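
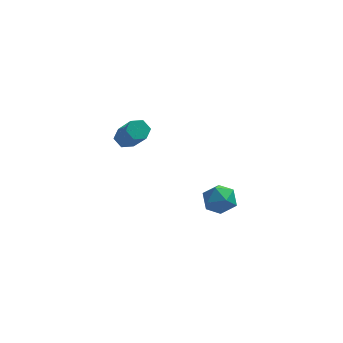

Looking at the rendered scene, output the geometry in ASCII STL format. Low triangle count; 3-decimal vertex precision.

solid 
facet normal -0.768 -0.152 0.622
outer loop
vertex -0.221 1.239 -3.51
vertex 0.003 0.365 -3.447
vertex 0.353 0.965 -2.868
endloop
endfacet
facet normal -0.518 0.514 0.683
outer loop
vertex -0.221 1.239 -3.51
vertex 0.353 0.965 -2.868
vertex 0.514 1.73 -3.322
endloop
endfacet
facet normal -0.562 0.826 0.042
outer loop
vertex -0.221 1.239 -3.51
vertex 0.514 1.73 -3.322
vertex 0.263 1.603 -4.181
endloop
endfacet
facet normal -0.839 0.352 -0.414
outer loop
vertex -0.221 1.239 -3.51
vertex 0.263 1.603 -4.181
vertex -0.053 0.76 -4.258
endloop
endfacet
facet normal -0.966 -0.252 -0.056
outer loop
vertex -0.221 1.239 -3.51
vertex -0.053 0.76 -4.258
vertex 0.003 0.365 -3.447
endloop
endfacet
facet normal 0.171 0.476 0.863
outer loop
vertex 0.514 1.73 -3.322
vertex 0.353 0.965 -2.868
vertex 1.193 1.16 -3.142
endloop
endfacet
facet normal -0.232 -0.602 0.764
outer loop
vertex 0.353 0.965 -2.868
vertex 0.003 0.365 -3.447
vertex 0.877 0.317 -3.219
endloop
endfacet
facet normal -0.553 -0.764 -0.334
outer loop
vertex 0.003 0.365 -3.447
vertex -0.053 0.76 -4.258
vertex 0.626 0.19 -4.078
endloop
endfacet
facet normal -0.347 0.214 -0.913
outer loop
vertex -0.053 0.76 -4.258
vertex 0.263 1.603 -4.181
vertex 0.787 0.955 -4.532
endloop
endfacet
facet normal 0.099 0.980 -0.174
outer loop
vertex 0.263 1.603 -4.181
vertex 0.514 1.73 -3.322
vertex 1.137 1.555 -3.953
endloop
endfacet
facet normal 0.839 -0.352 0.414
outer loop
vertex 1.361 0.681 -3.89
vertex 1.193 1.16 -3.142
vertex 0.877 0.317 -3.219
endloop
endfacet
facet normal 0.562 -0.826 -0.042
outer loop
vertex 1.361 0.681 -3.89
vertex 0.877 0.317 -3.219
vertex 0.626 0.19 -4.078
endloop
endfacet
facet normal 0.518 -0.514 -0.683
outer loop
vertex 1.361 0.681 -3.89
vertex 0.626 0.19 -4.078
vertex 0.787 0.955 -4.532
endloop
endfacet
facet normal 0.768 0.152 -0.622
outer loop
vertex 1.361 0.681 -3.89
vertex 0.787 0.955 -4.532
vertex 1.137 1.555 -3.953
endloop
endfacet
facet normal 0.966 0.252 0.056
outer loop
vertex 1.361 0.681 -3.89
vertex 1.137 1.555 -3.953
vertex 1.193 1.16 -3.142
endloop
endfacet
facet normal 0.347 -0.214 0.913
outer loop
vertex 0.877 0.317 -3.219
vertex 1.193 1.16 -3.142
vertex 0.353 0.965 -2.868
endloop
endfacet
facet normal -0.099 -0.980 0.174
outer loop
vertex 0.626 0.19 -4.078
vertex 0.877 0.317 -3.219
vertex 0.003 0.365 -3.447
endloop
endfacet
facet normal -0.171 -0.476 -0.863
outer loop
vertex 0.787 0.955 -4.532
vertex 0.626 0.19 -4.078
vertex -0.053 0.76 -4.258
endloop
endfacet
facet normal 0.232 0.602 -0.764
outer loop
vertex 1.137 1.555 -3.953
vertex 0.787 0.955 -4.532
vertex 0.263 1.603 -4.181
endloop
endfacet
facet normal 0.553 0.764 0.334
outer loop
vertex 1.193 1.16 -3.142
vertex 1.137 1.555 -3.953
vertex 0.514 1.73 -3.322
endloop
endfacet
facet normal -0.335 0.567 -0.753
outer loop
vertex -3.118 0.356 1.167
vertex -3.655 0.153 1.253
vertex -3.476 0.629 1.532
endloop
endfacet
facet normal 0.712 0.676 0.193
outer loop
vertex -3.118 0.356 1.167
vertex -3.476 0.629 1.532
vertex -2.489 -0.71 2.581
endloop
endfacet
facet normal 0.712 0.675 0.192
outer loop
vertex -2.489 -0.71 2.581
vertex -3.476 0.629 1.532
vertex -2.847 -0.437 2.947
endloop
endfacet
facet normal 0.336 -0.568 0.752
outer loop
vertex -2.489 -0.71 2.581
vertex -2.847 -0.437 2.947
vertex -3.025 -0.913 2.667
endloop
endfacet
facet normal -0.335 0.567 -0.753
outer loop
vertex -3.476 0.629 1.532
vertex -3.655 0.153 1.253
vertex -4.013 0.426 1.618
endloop
endfacet
facet normal -0.179 0.746 0.642
outer loop
vertex -3.476 0.629 1.532
vertex -4.013 0.426 1.618
vertex -2.847 -0.437 2.947
endloop
endfacet
facet normal -0.179 0.746 0.642
outer loop
vertex -2.847 -0.437 2.947
vertex -4.013 0.426 1.618
vertex -3.383 -0.64 3.033
endloop
endfacet
facet normal 0.336 -0.568 0.752
outer loop
vertex -2.847 -0.437 2.947
vertex -3.383 -0.64 3.033
vertex -3.025 -0.913 2.667
endloop
endfacet
facet normal -0.335 0.567 -0.753
outer loop
vertex -4.013 0.426 1.618
vertex -3.655 0.153 1.253
vertex -4.191 -0.05 1.339
endloop
endfacet
facet normal -0.891 0.070 0.449
outer loop
vertex -4.013 0.426 1.618
vertex -4.191 -0.05 1.339
vertex -3.383 -0.64 3.033
endloop
endfacet
facet normal -0.891 0.071 0.449
outer loop
vertex -3.383 -0.64 3.033
vertex -4.191 -0.05 1.339
vertex -3.562 -1.116 2.753
endloop
endfacet
facet normal 0.335 -0.568 0.752
outer loop
vertex -3.383 -0.64 3.033
vertex -3.562 -1.116 2.753
vertex -3.025 -0.913 2.667
endloop
endfacet
facet normal -0.336 0.568 -0.752
outer loop
vertex -4.191 -0.05 1.339
vertex -3.655 0.153 1.253
vertex -3.833 -0.323 0.973
endloop
endfacet
facet normal -0.712 -0.675 -0.193
outer loop
vertex -4.191 -0.05 1.339
vertex -3.833 -0.323 0.973
vertex -3.562 -1.116 2.753
endloop
endfacet
facet normal -0.712 -0.676 -0.193
outer loop
vertex -3.562 -1.116 2.753
vertex -3.833 -0.323 0.973
vertex -3.204 -1.389 2.388
endloop
endfacet
facet normal 0.335 -0.567 0.753
outer loop
vertex -3.562 -1.116 2.753
vertex -3.204 -1.389 2.388
vertex -3.025 -0.913 2.667
endloop
endfacet
facet normal -0.336 0.568 -0.752
outer loop
vertex -3.833 -0.323 0.973
vertex -3.655 0.153 1.253
vertex -3.297 -0.12 0.887
endloop
endfacet
facet normal 0.179 -0.746 -0.642
outer loop
vertex -3.833 -0.323 0.973
vertex -3.297 -0.12 0.887
vertex -3.204 -1.389 2.388
endloop
endfacet
facet normal 0.179 -0.746 -0.642
outer loop
vertex -3.204 -1.389 2.388
vertex -3.297 -0.12 0.887
vertex -2.667 -1.186 2.302
endloop
endfacet
facet normal 0.335 -0.567 0.753
outer loop
vertex -3.204 -1.389 2.388
vertex -2.667 -1.186 2.302
vertex -3.025 -0.913 2.667
endloop
endfacet
facet normal -0.335 0.568 -0.752
outer loop
vertex -3.297 -0.12 0.887
vertex -3.655 0.153 1.253
vertex -3.118 0.356 1.167
endloop
endfacet
facet normal 0.890 -0.070 -0.450
outer loop
vertex -3.297 -0.12 0.887
vertex -3.118 0.356 1.167
vertex -2.667 -1.186 2.302
endloop
endfacet
facet normal 0.891 -0.070 -0.449
outer loop
vertex -2.667 -1.186 2.302
vertex -3.118 0.356 1.167
vertex -2.489 -0.71 2.581
endloop
endfacet
facet normal 0.335 -0.567 0.753
outer loop
vertex -2.667 -1.186 2.302
vertex -2.489 -0.71 2.581
vertex -3.025 -0.913 2.667
endloop
endfacet

endsolid


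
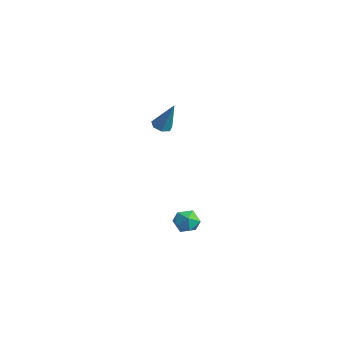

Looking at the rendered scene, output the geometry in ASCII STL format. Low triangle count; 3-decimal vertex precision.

solid 
facet normal 0.296 0.865 0.405
outer loop
vertex 2.433 -2.737 -3.723
vertex 2.529 -3.1 -3.018
vertex 3.137 -3.066 -3.535
endloop
endfacet
facet normal 0.467 0.836 -0.288
outer loop
vertex 2.433 -2.737 -3.723
vertex 3.137 -3.066 -3.535
vertex 2.839 -3.153 -4.272
endloop
endfacet
facet normal -0.134 0.740 -0.659
outer loop
vertex 2.433 -2.737 -3.723
vertex 2.839 -3.153 -4.272
vertex 2.047 -3.24 -4.209
endloop
endfacet
facet normal -0.676 0.710 -0.198
outer loop
vertex 2.433 -2.737 -3.723
vertex 2.047 -3.24 -4.209
vertex 1.855 -3.207 -3.434
endloop
endfacet
facet normal -0.410 0.787 0.461
outer loop
vertex 2.433 -2.737 -3.723
vertex 1.855 -3.207 -3.434
vertex 2.529 -3.1 -3.018
endloop
endfacet
facet normal 0.883 0.264 -0.388
outer loop
vertex 2.839 -3.153 -4.272
vertex 3.137 -3.066 -3.535
vertex 3.185 -3.773 -3.906
endloop
endfacet
facet normal 0.606 0.310 0.733
outer loop
vertex 3.137 -3.066 -3.535
vertex 2.529 -3.1 -3.018
vertex 2.993 -3.74 -3.131
endloop
endfacet
facet normal -0.537 0.186 0.823
outer loop
vertex 2.529 -3.1 -3.018
vertex 1.855 -3.207 -3.434
vertex 2.201 -3.827 -3.068
endloop
endfacet
facet normal -0.968 0.062 -0.242
outer loop
vertex 1.855 -3.207 -3.434
vertex 2.047 -3.24 -4.209
vertex 1.903 -3.914 -3.805
endloop
endfacet
facet normal -0.091 0.109 -0.990
outer loop
vertex 2.047 -3.24 -4.209
vertex 2.839 -3.153 -4.272
vertex 2.511 -3.88 -4.322
endloop
endfacet
facet normal 0.676 -0.710 0.198
outer loop
vertex 2.607 -4.243 -3.617
vertex 3.185 -3.773 -3.906
vertex 2.993 -3.74 -3.131
endloop
endfacet
facet normal 0.134 -0.740 0.659
outer loop
vertex 2.607 -4.243 -3.617
vertex 2.993 -3.74 -3.131
vertex 2.201 -3.827 -3.068
endloop
endfacet
facet normal -0.467 -0.836 0.288
outer loop
vertex 2.607 -4.243 -3.617
vertex 2.201 -3.827 -3.068
vertex 1.903 -3.914 -3.805
endloop
endfacet
facet normal -0.296 -0.865 -0.405
outer loop
vertex 2.607 -4.243 -3.617
vertex 1.903 -3.914 -3.805
vertex 2.511 -3.88 -4.322
endloop
endfacet
facet normal 0.410 -0.787 -0.461
outer loop
vertex 2.607 -4.243 -3.617
vertex 2.511 -3.88 -4.322
vertex 3.185 -3.773 -3.906
endloop
endfacet
facet normal 0.968 -0.062 0.242
outer loop
vertex 2.993 -3.74 -3.131
vertex 3.185 -3.773 -3.906
vertex 3.137 -3.066 -3.535
endloop
endfacet
facet normal 0.091 -0.109 0.990
outer loop
vertex 2.201 -3.827 -3.068
vertex 2.993 -3.74 -3.131
vertex 2.529 -3.1 -3.018
endloop
endfacet
facet normal -0.883 -0.264 0.388
outer loop
vertex 1.903 -3.914 -3.805
vertex 2.201 -3.827 -3.068
vertex 1.855 -3.207 -3.434
endloop
endfacet
facet normal -0.606 -0.310 -0.733
outer loop
vertex 2.511 -3.88 -4.322
vertex 1.903 -3.914 -3.805
vertex 2.047 -3.24 -4.209
endloop
endfacet
facet normal 0.537 -0.186 -0.823
outer loop
vertex 3.185 -3.773 -3.906
vertex 2.511 -3.88 -4.322
vertex 2.839 -3.153 -4.272
endloop
endfacet
facet normal -0.367 -0.173 -0.914
outer loop
vertex 1.086 -3.482 2.248
vertex 0.583 -3.624 2.477
vertex 0.764 -3.111 2.307
endloop
endfacet
facet normal 0.740 0.662 -0.119
outer loop
vertex 1.086 -3.482 2.248
vertex 0.764 -3.111 2.307
vertex 1.237 -3.316 4.103
endloop
endfacet
facet normal -0.365 -0.174 -0.914
outer loop
vertex 0.764 -3.111 2.307
vertex 0.583 -3.624 2.477
vertex 0.306 -3.127 2.493
endloop
endfacet
facet normal 0.010 0.994 0.111
outer loop
vertex 0.764 -3.111 2.307
vertex 0.306 -3.127 2.493
vertex 1.237 -3.316 4.103
endloop
endfacet
facet normal -0.367 -0.175 -0.913
outer loop
vertex 0.306 -3.127 2.493
vertex 0.583 -3.624 2.477
vertex 0.057 -3.517 2.668
endloop
endfacet
facet normal -0.649 0.615 0.448
outer loop
vertex 0.306 -3.127 2.493
vertex 0.057 -3.517 2.668
vertex 1.237 -3.316 4.103
endloop
endfacet
facet normal -0.367 -0.173 -0.914
outer loop
vertex 0.057 -3.517 2.668
vertex 0.583 -3.624 2.477
vertex 0.204 -3.988 2.698
endloop
endfacet
facet normal -0.745 -0.192 0.639
outer loop
vertex 0.057 -3.517 2.668
vertex 0.204 -3.988 2.698
vertex 1.237 -3.316 4.103
endloop
endfacet
facet normal -0.366 -0.173 -0.914
outer loop
vertex 0.204 -3.988 2.698
vertex 0.583 -3.624 2.477
vertex 0.637 -4.186 2.562
endloop
endfacet
facet normal -0.204 -0.816 0.540
outer loop
vertex 0.204 -3.988 2.698
vertex 0.637 -4.186 2.562
vertex 1.237 -3.316 4.103
endloop
endfacet
facet normal -0.368 -0.174 -0.913
outer loop
vertex 0.637 -4.186 2.562
vertex 0.583 -3.624 2.477
vertex 1.029 -3.96 2.361
endloop
endfacet
facet normal 0.570 -0.790 0.224
outer loop
vertex 0.637 -4.186 2.562
vertex 1.029 -3.96 2.361
vertex 1.237 -3.316 4.103
endloop
endfacet
facet normal -0.367 -0.172 -0.914
outer loop
vertex 1.029 -3.96 2.361
vertex 0.583 -3.624 2.477
vertex 1.086 -3.482 2.248
endloop
endfacet
facet normal 0.989 -0.134 -0.068
outer loop
vertex 1.029 -3.96 2.361
vertex 1.086 -3.482 2.248
vertex 1.237 -3.316 4.103
endloop
endfacet

endsolid


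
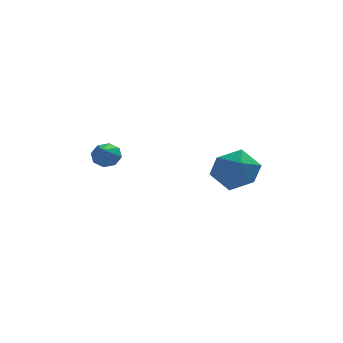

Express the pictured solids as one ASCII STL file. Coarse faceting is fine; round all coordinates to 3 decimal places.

solid 
facet normal -0.612 0.752 -0.244
outer loop
vertex 1.149 -2.485 1.932
vertex 0.388 -2.992 2.277
vertex 0.886 -2.395 2.87
endloop
endfacet
facet normal 0.040 0.996 -0.084
outer loop
vertex 1.149 -2.485 1.932
vertex 0.886 -2.395 2.87
vertex 1.833 -2.453 2.631
endloop
endfacet
facet normal 0.506 0.684 -0.526
outer loop
vertex 1.149 -2.485 1.932
vertex 1.833 -2.453 2.631
vertex 1.919 -3.086 1.891
endloop
endfacet
facet normal 0.142 0.248 -0.958
outer loop
vertex 1.149 -2.485 1.932
vertex 1.919 -3.086 1.891
vertex 1.026 -3.42 1.672
endloop
endfacet
facet normal -0.549 0.290 -0.784
outer loop
vertex 1.149 -2.485 1.932
vertex 1.026 -3.42 1.672
vertex 0.388 -2.992 2.277
endloop
endfacet
facet normal 0.195 0.791 0.581
outer loop
vertex 1.833 -2.453 2.631
vertex 0.886 -2.395 2.87
vertex 1.494 -2.94 3.408
endloop
endfacet
facet normal -0.860 0.396 0.323
outer loop
vertex 0.886 -2.395 2.87
vertex 0.388 -2.992 2.277
vertex 0.601 -3.274 3.189
endloop
endfacet
facet normal -0.757 -0.351 -0.550
outer loop
vertex 0.388 -2.992 2.277
vertex 1.026 -3.42 1.672
vertex 0.687 -3.907 2.449
endloop
endfacet
facet normal 0.361 -0.419 -0.833
outer loop
vertex 1.026 -3.42 1.672
vertex 1.919 -3.086 1.891
vertex 1.634 -3.965 2.21
endloop
endfacet
facet normal 0.949 0.285 -0.134
outer loop
vertex 1.919 -3.086 1.891
vertex 1.833 -2.453 2.631
vertex 2.132 -3.368 2.803
endloop
endfacet
facet normal -0.142 -0.248 0.958
outer loop
vertex 1.371 -3.875 3.148
vertex 1.494 -2.94 3.408
vertex 0.601 -3.274 3.189
endloop
endfacet
facet normal -0.506 -0.684 0.526
outer loop
vertex 1.371 -3.875 3.148
vertex 0.601 -3.274 3.189
vertex 0.687 -3.907 2.449
endloop
endfacet
facet normal -0.040 -0.996 0.084
outer loop
vertex 1.371 -3.875 3.148
vertex 0.687 -3.907 2.449
vertex 1.634 -3.965 2.21
endloop
endfacet
facet normal 0.612 -0.752 0.244
outer loop
vertex 1.371 -3.875 3.148
vertex 1.634 -3.965 2.21
vertex 2.132 -3.368 2.803
endloop
endfacet
facet normal 0.549 -0.290 0.784
outer loop
vertex 1.371 -3.875 3.148
vertex 2.132 -3.368 2.803
vertex 1.494 -2.94 3.408
endloop
endfacet
facet normal -0.361 0.419 0.833
outer loop
vertex 0.601 -3.274 3.189
vertex 1.494 -2.94 3.408
vertex 0.886 -2.395 2.87
endloop
endfacet
facet normal -0.949 -0.285 0.134
outer loop
vertex 0.687 -3.907 2.449
vertex 0.601 -3.274 3.189
vertex 0.388 -2.992 2.277
endloop
endfacet
facet normal -0.195 -0.791 -0.581
outer loop
vertex 1.634 -3.965 2.21
vertex 0.687 -3.907 2.449
vertex 1.026 -3.42 1.672
endloop
endfacet
facet normal 0.860 -0.396 -0.323
outer loop
vertex 2.132 -3.368 2.803
vertex 1.634 -3.965 2.21
vertex 1.919 -3.086 1.891
endloop
endfacet
facet normal 0.757 0.351 0.550
outer loop
vertex 1.494 -2.94 3.408
vertex 2.132 -3.368 2.803
vertex 1.833 -2.453 2.631
endloop
endfacet
facet normal 0.157 0.795 -0.586
outer loop
vertex -2.824 -2.308 2.56
vertex -3.116 -1.995 2.906
vertex -2.585 -2.134 2.86
endloop
endfacet
facet normal 0.662 -0.743 -0.097
outer loop
vertex -2.824 -2.308 2.56
vertex -2.585 -2.134 2.86
vertex -3.284 -2.845 3.534
endloop
endfacet
facet normal 0.157 0.795 -0.585
outer loop
vertex -2.585 -2.134 2.86
vertex -3.116 -1.995 2.906
vertex -2.657 -1.879 3.187
endloop
endfacet
facet normal 0.811 -0.361 0.460
outer loop
vertex -2.585 -2.134 2.86
vertex -2.657 -1.879 3.187
vertex -3.284 -2.845 3.534
endloop
endfacet
facet normal 0.159 0.794 -0.587
outer loop
vertex -2.657 -1.879 3.187
vertex -3.116 -1.995 2.906
vertex -2.997 -1.691 3.349
endloop
endfacet
facet normal 0.445 0.033 0.895
outer loop
vertex -2.657 -1.879 3.187
vertex -2.997 -1.691 3.349
vertex -3.284 -2.845 3.534
endloop
endfacet
facet normal 0.156 0.794 -0.587
outer loop
vertex -2.997 -1.691 3.349
vertex -3.116 -1.995 2.906
vertex -3.407 -1.682 3.252
endloop
endfacet
facet normal -0.221 0.208 0.953
outer loop
vertex -2.997 -1.691 3.349
vertex -3.407 -1.682 3.252
vertex -3.284 -2.845 3.534
endloop
endfacet
facet normal 0.158 0.795 -0.586
outer loop
vertex -3.407 -1.682 3.252
vertex -3.116 -1.995 2.906
vertex -3.646 -1.856 2.952
endloop
endfacet
facet normal -0.798 0.061 0.600
outer loop
vertex -3.407 -1.682 3.252
vertex -3.646 -1.856 2.952
vertex -3.284 -2.845 3.534
endloop
endfacet
facet normal 0.158 0.795 -0.585
outer loop
vertex -3.646 -1.856 2.952
vertex -3.116 -1.995 2.906
vertex -3.574 -2.111 2.625
endloop
endfacet
facet normal -0.946 -0.321 0.042
outer loop
vertex -3.646 -1.856 2.952
vertex -3.574 -2.111 2.625
vertex -3.284 -2.845 3.534
endloop
endfacet
facet normal 0.159 0.794 -0.587
outer loop
vertex -3.574 -2.111 2.625
vertex -3.116 -1.995 2.906
vertex -3.234 -2.299 2.463
endloop
endfacet
facet normal -0.581 -0.714 -0.391
outer loop
vertex -3.574 -2.111 2.625
vertex -3.234 -2.299 2.463
vertex -3.284 -2.845 3.534
endloop
endfacet
facet normal 0.156 0.794 -0.587
outer loop
vertex -3.234 -2.299 2.463
vertex -3.116 -1.995 2.906
vertex -2.824 -2.308 2.56
endloop
endfacet
facet normal 0.087 -0.889 -0.449
outer loop
vertex -3.234 -2.299 2.463
vertex -2.824 -2.308 2.56
vertex -3.284 -2.845 3.534
endloop
endfacet

endsolid


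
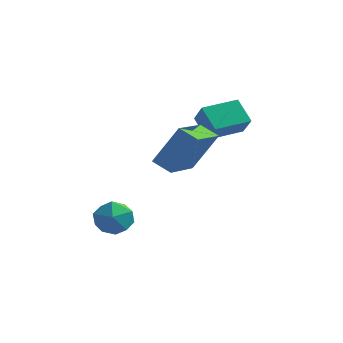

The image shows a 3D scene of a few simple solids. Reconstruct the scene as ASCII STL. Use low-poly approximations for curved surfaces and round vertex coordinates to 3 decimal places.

solid 
facet normal -0.476 0.861 0.176
outer loop
vertex -2.371 -1.475 -2.271
vertex -2.766 -1.847 -1.521
vertex -1.952 -1.412 -1.448
endloop
endfacet
facet normal 0.148 0.978 -0.150
outer loop
vertex -2.371 -1.475 -2.271
vertex -1.952 -1.412 -1.448
vertex -1.457 -1.603 -2.206
endloop
endfacet
facet normal 0.142 0.623 -0.770
outer loop
vertex -2.371 -1.475 -2.271
vertex -1.457 -1.603 -2.206
vertex -1.965 -2.156 -2.747
endloop
endfacet
facet normal -0.486 0.287 -0.825
outer loop
vertex -2.371 -1.475 -2.271
vertex -1.965 -2.156 -2.747
vertex -2.773 -2.307 -2.324
endloop
endfacet
facet normal -0.868 0.435 -0.241
outer loop
vertex -2.371 -1.475 -2.271
vertex -2.773 -2.307 -2.324
vertex -2.766 -1.847 -1.521
endloop
endfacet
facet normal 0.664 0.702 0.257
outer loop
vertex -1.457 -1.603 -2.206
vertex -1.952 -1.412 -1.448
vertex -1.287 -2.053 -1.416
endloop
endfacet
facet normal -0.345 0.514 0.786
outer loop
vertex -1.952 -1.412 -1.448
vertex -2.766 -1.847 -1.521
vertex -2.095 -2.204 -0.993
endloop
endfacet
facet normal -0.978 -0.177 0.110
outer loop
vertex -2.766 -1.847 -1.521
vertex -2.773 -2.307 -2.324
vertex -2.603 -2.757 -1.534
endloop
endfacet
facet normal -0.360 -0.415 -0.836
outer loop
vertex -2.773 -2.307 -2.324
vertex -1.965 -2.156 -2.747
vertex -2.108 -2.948 -2.292
endloop
endfacet
facet normal 0.654 0.128 -0.745
outer loop
vertex -1.965 -2.156 -2.747
vertex -1.457 -1.603 -2.206
vertex -1.294 -2.513 -2.219
endloop
endfacet
facet normal 0.486 -0.287 0.825
outer loop
vertex -1.689 -2.885 -1.469
vertex -1.287 -2.053 -1.416
vertex -2.095 -2.204 -0.993
endloop
endfacet
facet normal -0.142 -0.623 0.770
outer loop
vertex -1.689 -2.885 -1.469
vertex -2.095 -2.204 -0.993
vertex -2.603 -2.757 -1.534
endloop
endfacet
facet normal -0.148 -0.978 0.150
outer loop
vertex -1.689 -2.885 -1.469
vertex -2.603 -2.757 -1.534
vertex -2.108 -2.948 -2.292
endloop
endfacet
facet normal 0.476 -0.861 -0.176
outer loop
vertex -1.689 -2.885 -1.469
vertex -2.108 -2.948 -2.292
vertex -1.294 -2.513 -2.219
endloop
endfacet
facet normal 0.868 -0.435 0.241
outer loop
vertex -1.689 -2.885 -1.469
vertex -1.294 -2.513 -2.219
vertex -1.287 -2.053 -1.416
endloop
endfacet
facet normal 0.360 0.415 0.836
outer loop
vertex -2.095 -2.204 -0.993
vertex -1.287 -2.053 -1.416
vertex -1.952 -1.412 -1.448
endloop
endfacet
facet normal -0.654 -0.128 0.745
outer loop
vertex -2.603 -2.757 -1.534
vertex -2.095 -2.204 -0.993
vertex -2.766 -1.847 -1.521
endloop
endfacet
facet normal -0.664 -0.702 -0.257
outer loop
vertex -2.108 -2.948 -2.292
vertex -2.603 -2.757 -1.534
vertex -2.773 -2.307 -2.324
endloop
endfacet
facet normal 0.345 -0.514 -0.786
outer loop
vertex -1.294 -2.513 -2.219
vertex -2.108 -2.948 -2.292
vertex -1.965 -2.156 -2.747
endloop
endfacet
facet normal 0.978 0.177 -0.110
outer loop
vertex -1.287 -2.053 -1.416
vertex -1.294 -2.513 -2.219
vertex -1.457 -1.603 -2.206
endloop
endfacet
facet normal -0.451 -0.229 -0.863
outer loop
vertex -1.067 -0.863 0.826
vertex -1.137 1.117 0.337
vertex -0.229 -0.937 0.408
endloop
endfacet
facet normal 0.034 -0.970 0.240
outer loop
vertex 0.677 -0.477 2.143
vertex -1.067 -0.863 0.826
vertex -0.229 -0.937 0.408
endloop
endfacet
facet normal -0.450 -0.229 -0.863
outer loop
vertex -0.229 -0.937 0.408
vertex -1.137 1.117 0.337
vertex -0.298 1.043 -0.081
endloop
endfacet
facet normal 0.892 -0.079 -0.445
outer loop
vertex -0.298 1.043 -0.081
vertex 0.677 -0.477 2.143
vertex -0.229 -0.937 0.408
endloop
endfacet
facet normal -0.892 0.078 0.445
outer loop
vertex -1.067 -0.863 0.826
vertex -0.231 1.577 2.072
vertex -1.137 1.117 0.337
endloop
endfacet
facet normal 0.034 -0.970 0.240
outer loop
vertex -0.162 -0.403 2.561
vertex -1.067 -0.863 0.826
vertex 0.677 -0.477 2.143
endloop
endfacet
facet normal -0.892 0.079 0.445
outer loop
vertex -0.162 -0.403 2.561
vertex -0.231 1.577 2.072
vertex -1.067 -0.863 0.826
endloop
endfacet
facet normal -0.034 0.970 -0.240
outer loop
vertex -1.137 1.117 0.337
vertex -0.231 1.577 2.072
vertex -0.298 1.043 -0.081
endloop
endfacet
facet normal 0.892 -0.078 -0.445
outer loop
vertex 0.607 1.503 1.654
vertex 0.677 -0.477 2.143
vertex -0.298 1.043 -0.081
endloop
endfacet
facet normal -0.034 0.970 -0.240
outer loop
vertex -0.298 1.043 -0.081
vertex -0.231 1.577 2.072
vertex 0.607 1.503 1.654
endloop
endfacet
facet normal 0.450 0.229 0.863
outer loop
vertex 0.607 1.503 1.654
vertex -0.162 -0.403 2.561
vertex 0.677 -0.477 2.143
endloop
endfacet
facet normal 0.451 0.229 0.863
outer loop
vertex -0.231 1.577 2.072
vertex -0.162 -0.403 2.561
vertex 0.607 1.503 1.654
endloop
endfacet
facet normal -0.583 -0.805 -0.113
outer loop
vertex 0.577 1.209 2.09
vertex -0.221 1.666 2.952
vertex -0.019 1.759 1.247
endloop
endfacet
facet normal 0.632 -0.363 -0.684
outer loop
vertex 0.921 3.054 1.428
vertex 0.577 1.209 2.09
vertex -0.019 1.759 1.247
endloop
endfacet
facet normal -0.584 -0.804 -0.113
outer loop
vertex -0.019 1.759 1.247
vertex -0.221 1.666 2.952
vertex -0.816 2.217 2.108
endloop
endfacet
facet normal -0.509 0.470 -0.721
outer loop
vertex -0.816 2.217 2.108
vertex 0.921 3.054 1.428
vertex -0.019 1.759 1.247
endloop
endfacet
facet normal 0.509 -0.470 0.721
outer loop
vertex 0.577 1.209 2.09
vertex 0.719 2.961 3.133
vertex -0.221 1.666 2.952
endloop
endfacet
facet normal 0.633 -0.363 -0.684
outer loop
vertex 1.516 2.503 2.272
vertex 0.577 1.209 2.09
vertex 0.921 3.054 1.428
endloop
endfacet
facet normal 0.509 -0.470 0.721
outer loop
vertex 1.516 2.503 2.272
vertex 0.719 2.961 3.133
vertex 0.577 1.209 2.09
endloop
endfacet
facet normal -0.633 0.364 0.684
outer loop
vertex -0.221 1.666 2.952
vertex 0.719 2.961 3.133
vertex -0.816 2.217 2.108
endloop
endfacet
facet normal -0.509 0.471 -0.721
outer loop
vertex 0.123 3.511 2.29
vertex 0.921 3.054 1.428
vertex -0.816 2.217 2.108
endloop
endfacet
facet normal -0.633 0.363 0.684
outer loop
vertex -0.816 2.217 2.108
vertex 0.719 2.961 3.133
vertex 0.123 3.511 2.29
endloop
endfacet
facet normal 0.583 0.804 0.114
outer loop
vertex 0.123 3.511 2.29
vertex 1.516 2.503 2.272
vertex 0.921 3.054 1.428
endloop
endfacet
facet normal 0.583 0.804 0.112
outer loop
vertex 0.719 2.961 3.133
vertex 1.516 2.503 2.272
vertex 0.123 3.511 2.29
endloop
endfacet

endsolid


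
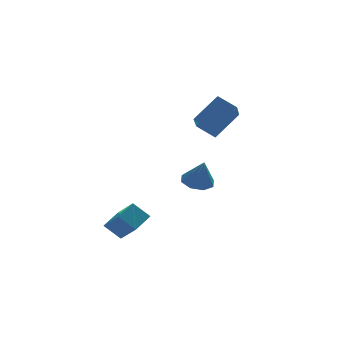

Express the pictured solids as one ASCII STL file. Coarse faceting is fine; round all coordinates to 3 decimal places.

solid 
facet normal -0.121 0.294 -0.948
outer loop
vertex 1.487 -2.188 -1.598
vertex 0.683 -2.23 -1.508
vertex 1.242 -1.654 -1.401
endloop
endfacet
facet normal 0.863 0.230 0.450
outer loop
vertex 1.487 -2.188 -1.598
vertex 1.242 -1.654 -1.401
vertex 0.857 -2.65 -0.152
endloop
endfacet
facet normal -0.121 0.294 -0.948
outer loop
vertex 1.242 -1.654 -1.401
vertex 0.683 -2.23 -1.508
vertex 0.67 -1.457 -1.267
endloop
endfacet
facet normal 0.379 0.663 0.646
outer loop
vertex 1.242 -1.654 -1.401
vertex 0.67 -1.457 -1.267
vertex 0.857 -2.65 -0.152
endloop
endfacet
facet normal -0.121 0.294 -0.948
outer loop
vertex 0.67 -1.457 -1.267
vertex 0.683 -2.23 -1.508
vertex 0.106 -1.713 -1.274
endloop
endfacet
facet normal -0.294 0.628 0.721
outer loop
vertex 0.67 -1.457 -1.267
vertex 0.106 -1.713 -1.274
vertex 0.857 -2.65 -0.152
endloop
endfacet
facet normal -0.121 0.294 -0.948
outer loop
vertex 0.106 -1.713 -1.274
vertex 0.683 -2.23 -1.508
vertex -0.121 -2.272 -1.418
endloop
endfacet
facet normal -0.761 0.146 0.632
outer loop
vertex 0.106 -1.713 -1.274
vertex -0.121 -2.272 -1.418
vertex 0.857 -2.65 -0.152
endloop
endfacet
facet normal -0.121 0.294 -0.948
outer loop
vertex -0.121 -2.272 -1.418
vertex 0.683 -2.23 -1.508
vertex 0.124 -2.807 -1.615
endloop
endfacet
facet normal -0.750 -0.502 0.430
outer loop
vertex -0.121 -2.272 -1.418
vertex 0.124 -2.807 -1.615
vertex 0.857 -2.65 -0.152
endloop
endfacet
facet normal -0.121 0.293 -0.948
outer loop
vertex 0.124 -2.807 -1.615
vertex 0.683 -2.23 -1.508
vertex 0.697 -3.003 -1.749
endloop
endfacet
facet normal -0.265 -0.935 0.233
outer loop
vertex 0.124 -2.807 -1.615
vertex 0.697 -3.003 -1.749
vertex 0.857 -2.65 -0.152
endloop
endfacet
facet normal -0.121 0.293 -0.948
outer loop
vertex 0.697 -3.003 -1.749
vertex 0.683 -2.23 -1.508
vertex 1.261 -2.747 -1.742
endloop
endfacet
facet normal 0.406 -0.900 0.158
outer loop
vertex 0.697 -3.003 -1.749
vertex 1.261 -2.747 -1.742
vertex 0.857 -2.65 -0.152
endloop
endfacet
facet normal -0.121 0.293 -0.948
outer loop
vertex 1.261 -2.747 -1.742
vertex 0.683 -2.23 -1.508
vertex 1.487 -2.188 -1.598
endloop
endfacet
facet normal 0.874 -0.417 0.248
outer loop
vertex 1.261 -2.747 -1.742
vertex 1.487 -2.188 -1.598
vertex 0.857 -2.65 -0.152
endloop
endfacet
facet normal -0.734 -0.208 -0.646
outer loop
vertex 1.438 -2.17 1.599
vertex 0.774 -1.411 2.109
vertex 1.979 -1.039 0.621
endloop
endfacet
facet normal 0.587 -0.672 -0.452
outer loop
vertex 3.286 -0.669 1.771
vertex 1.438 -2.17 1.599
vertex 1.979 -1.039 0.621
endloop
endfacet
facet normal -0.734 -0.208 -0.646
outer loop
vertex 1.979 -1.039 0.621
vertex 0.774 -1.411 2.109
vertex 1.315 -0.28 1.131
endloop
endfacet
facet normal 0.340 0.711 -0.615
outer loop
vertex 1.315 -0.28 1.131
vertex 3.286 -0.669 1.771
vertex 1.979 -1.039 0.621
endloop
endfacet
facet normal -0.340 -0.711 0.615
outer loop
vertex 1.438 -2.17 1.599
vertex 2.081 -1.041 3.259
vertex 0.774 -1.411 2.109
endloop
endfacet
facet normal 0.587 -0.672 -0.452
outer loop
vertex 2.745 -1.8 2.749
vertex 1.438 -2.17 1.599
vertex 3.286 -0.669 1.771
endloop
endfacet
facet normal -0.340 -0.711 0.615
outer loop
vertex 2.745 -1.8 2.749
vertex 2.081 -1.041 3.259
vertex 1.438 -2.17 1.599
endloop
endfacet
facet normal -0.587 0.672 0.452
outer loop
vertex 0.774 -1.411 2.109
vertex 2.081 -1.041 3.259
vertex 1.315 -0.28 1.131
endloop
endfacet
facet normal 0.340 0.711 -0.615
outer loop
vertex 2.622 0.09 2.281
vertex 3.286 -0.669 1.771
vertex 1.315 -0.28 1.131
endloop
endfacet
facet normal -0.587 0.672 0.452
outer loop
vertex 1.315 -0.28 1.131
vertex 2.081 -1.041 3.259
vertex 2.622 0.09 2.281
endloop
endfacet
facet normal 0.734 0.208 0.646
outer loop
vertex 2.622 0.09 2.281
vertex 2.745 -1.8 2.749
vertex 3.286 -0.669 1.771
endloop
endfacet
facet normal 0.734 0.208 0.646
outer loop
vertex 2.081 -1.041 3.259
vertex 2.745 -1.8 2.749
vertex 2.622 0.09 2.281
endloop
endfacet
facet normal -0.772 -0.503 -0.389
outer loop
vertex -2.868 -4.036 -3.207
vertex -3.533 -3.559 -2.503
vertex -3.152 -2.684 -4.392
endloop
endfacet
facet normal 0.616 -0.442 -0.652
outer loop
vertex -2.287 -2.121 -3.957
vertex -2.868 -4.036 -3.207
vertex -3.152 -2.684 -4.392
endloop
endfacet
facet normal -0.772 -0.503 -0.389
outer loop
vertex -3.152 -2.684 -4.392
vertex -3.533 -3.559 -2.503
vertex -3.817 -2.207 -3.688
endloop
endfacet
facet normal -0.156 0.743 -0.651
outer loop
vertex -3.817 -2.207 -3.688
vertex -2.287 -2.121 -3.957
vertex -3.152 -2.684 -4.392
endloop
endfacet
facet normal 0.156 -0.743 0.651
outer loop
vertex -2.868 -4.036 -3.207
vertex -2.668 -2.996 -2.068
vertex -3.533 -3.559 -2.503
endloop
endfacet
facet normal 0.616 -0.442 -0.652
outer loop
vertex -2.003 -3.473 -2.772
vertex -2.868 -4.036 -3.207
vertex -2.287 -2.121 -3.957
endloop
endfacet
facet normal 0.156 -0.743 0.651
outer loop
vertex -2.003 -3.473 -2.772
vertex -2.668 -2.996 -2.068
vertex -2.868 -4.036 -3.207
endloop
endfacet
facet normal -0.616 0.442 0.652
outer loop
vertex -3.533 -3.559 -2.503
vertex -2.668 -2.996 -2.068
vertex -3.817 -2.207 -3.688
endloop
endfacet
facet normal -0.156 0.743 -0.651
outer loop
vertex -2.952 -1.644 -3.253
vertex -2.287 -2.121 -3.957
vertex -3.817 -2.207 -3.688
endloop
endfacet
facet normal -0.616 0.442 0.652
outer loop
vertex -3.817 -2.207 -3.688
vertex -2.668 -2.996 -2.068
vertex -2.952 -1.644 -3.253
endloop
endfacet
facet normal 0.772 0.503 0.389
outer loop
vertex -2.952 -1.644 -3.253
vertex -2.003 -3.473 -2.772
vertex -2.287 -2.121 -3.957
endloop
endfacet
facet normal 0.772 0.503 0.389
outer loop
vertex -2.668 -2.996 -2.068
vertex -2.003 -3.473 -2.772
vertex -2.952 -1.644 -3.253
endloop
endfacet

endsolid


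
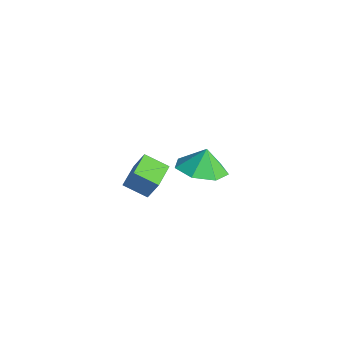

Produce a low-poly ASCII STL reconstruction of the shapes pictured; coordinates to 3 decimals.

solid 
facet normal -0.690 -0.572 0.443
outer loop
vertex 0.991 -2.799 1.82
vertex 0.359 -1.944 1.939
vertex 0.578 -2.982 0.94
endloop
endfacet
facet normal 0.591 -0.799 -0.111
outer loop
vertex 1.261 -2.416 0.501
vertex 0.991 -2.799 1.82
vertex 0.578 -2.982 0.94
endloop
endfacet
facet normal -0.691 -0.572 0.443
outer loop
vertex 0.578 -2.982 0.94
vertex 0.359 -1.944 1.939
vertex -0.054 -2.127 1.058
endloop
endfacet
facet normal -0.418 -0.186 -0.889
outer loop
vertex -0.054 -2.127 1.058
vertex 1.261 -2.416 0.501
vertex 0.578 -2.982 0.94
endloop
endfacet
facet normal 0.418 0.185 0.889
outer loop
vertex 0.991 -2.799 1.82
vertex 1.042 -1.378 1.5
vertex 0.359 -1.944 1.939
endloop
endfacet
facet normal 0.591 -0.799 -0.111
outer loop
vertex 1.674 -2.233 1.382
vertex 0.991 -2.799 1.82
vertex 1.261 -2.416 0.501
endloop
endfacet
facet normal 0.417 0.185 0.890
outer loop
vertex 1.674 -2.233 1.382
vertex 1.042 -1.378 1.5
vertex 0.991 -2.799 1.82
endloop
endfacet
facet normal -0.591 0.799 0.111
outer loop
vertex 0.359 -1.944 1.939
vertex 1.042 -1.378 1.5
vertex -0.054 -2.127 1.058
endloop
endfacet
facet normal -0.417 -0.185 -0.890
outer loop
vertex 0.629 -1.561 0.62
vertex 1.261 -2.416 0.501
vertex -0.054 -2.127 1.058
endloop
endfacet
facet normal -0.591 0.799 0.111
outer loop
vertex -0.054 -2.127 1.058
vertex 1.042 -1.378 1.5
vertex 0.629 -1.561 0.62
endloop
endfacet
facet normal 0.691 0.572 -0.443
outer loop
vertex 0.629 -1.561 0.62
vertex 1.674 -2.233 1.382
vertex 1.261 -2.416 0.501
endloop
endfacet
facet normal 0.691 0.572 -0.443
outer loop
vertex 1.042 -1.378 1.5
vertex 1.674 -2.233 1.382
vertex 0.629 -1.561 0.62
endloop
endfacet
facet normal 0.080 -0.301 -0.950
outer loop
vertex -1.153 2.728 -2.668
vertex -1.88 1.99 -2.495
vertex -2.016 2.979 -2.82
endloop
endfacet
facet normal 0.172 0.870 0.463
outer loop
vertex -1.153 2.728 -2.668
vertex -2.016 2.979 -2.82
vertex -1.96 2.29 -1.545
endloop
endfacet
facet normal 0.079 -0.301 -0.950
outer loop
vertex -2.016 2.979 -2.82
vertex -1.88 1.99 -2.495
vertex -2.776 2.486 -2.727
endloop
endfacet
facet normal -0.450 0.777 0.440
outer loop
vertex -2.016 2.979 -2.82
vertex -2.776 2.486 -2.727
vertex -1.96 2.29 -1.545
endloop
endfacet
facet normal 0.080 -0.301 -0.950
outer loop
vertex -2.776 2.486 -2.727
vertex -1.88 1.99 -2.495
vertex -2.862 1.619 -2.46
endloop
endfacet
facet normal -0.776 0.255 0.578
outer loop
vertex -2.776 2.486 -2.727
vertex -2.862 1.619 -2.46
vertex -1.96 2.29 -1.545
endloop
endfacet
facet normal 0.079 -0.300 -0.951
outer loop
vertex -2.862 1.619 -2.46
vertex -1.88 1.99 -2.495
vertex -2.208 1.031 -2.22
endloop
endfacet
facet normal -0.557 -0.304 0.773
outer loop
vertex -2.862 1.619 -2.46
vertex -2.208 1.031 -2.22
vertex -1.96 2.29 -1.545
endloop
endfacet
facet normal 0.079 -0.300 -0.951
outer loop
vertex -2.208 1.031 -2.22
vertex -1.88 1.99 -2.495
vertex -1.308 1.165 -2.187
endloop
endfacet
facet normal 0.039 -0.478 0.877
outer loop
vertex -2.208 1.031 -2.22
vertex -1.308 1.165 -2.187
vertex -1.96 2.29 -1.545
endloop
endfacet
facet normal 0.079 -0.300 -0.951
outer loop
vertex -1.308 1.165 -2.187
vertex -1.88 1.99 -2.495
vertex -0.838 1.92 -2.386
endloop
endfacet
facet normal 0.565 -0.137 0.814
outer loop
vertex -1.308 1.165 -2.187
vertex -0.838 1.92 -2.386
vertex -1.96 2.29 -1.545
endloop
endfacet
facet normal 0.079 -0.301 -0.950
outer loop
vertex -0.838 1.92 -2.386
vertex -1.88 1.99 -2.495
vertex -1.153 2.728 -2.668
endloop
endfacet
facet normal 0.624 0.463 0.629
outer loop
vertex -0.838 1.92 -2.386
vertex -1.153 2.728 -2.668
vertex -1.96 2.29 -1.545
endloop
endfacet

endsolid


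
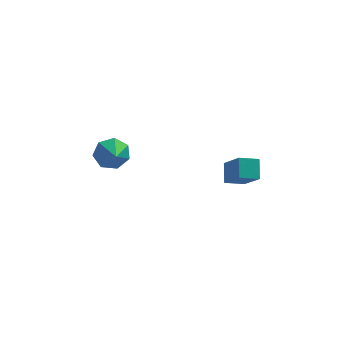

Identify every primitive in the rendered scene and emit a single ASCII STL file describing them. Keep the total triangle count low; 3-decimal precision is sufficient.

solid 
facet normal -0.404 0.584 -0.704
outer loop
vertex 2.086 0.431 2.324
vertex 3.018 0.728 2.035
vertex 2.13 -0.411 1.601
endloop
endfacet
facet normal -0.914 -0.291 0.284
outer loop
vertex 2.822 -1.408 2.805
vertex 2.086 0.431 2.324
vertex 2.13 -0.411 1.601
endloop
endfacet
facet normal -0.405 0.584 -0.704
outer loop
vertex 2.13 -0.411 1.601
vertex 3.018 0.728 2.035
vertex 3.062 -0.113 1.312
endloop
endfacet
facet normal 0.041 -0.758 -0.651
outer loop
vertex 3.062 -0.113 1.312
vertex 2.822 -1.408 2.805
vertex 2.13 -0.411 1.601
endloop
endfacet
facet normal -0.040 0.758 0.651
outer loop
vertex 2.086 0.431 2.324
vertex 3.71 -0.269 3.239
vertex 3.018 0.728 2.035
endloop
endfacet
facet normal -0.914 -0.291 0.283
outer loop
vertex 2.778 -0.567 3.528
vertex 2.086 0.431 2.324
vertex 2.822 -1.408 2.805
endloop
endfacet
facet normal -0.040 0.758 0.651
outer loop
vertex 2.778 -0.567 3.528
vertex 3.71 -0.269 3.239
vertex 2.086 0.431 2.324
endloop
endfacet
facet normal 0.914 0.292 -0.284
outer loop
vertex 3.018 0.728 2.035
vertex 3.71 -0.269 3.239
vertex 3.062 -0.113 1.312
endloop
endfacet
facet normal 0.040 -0.758 -0.651
outer loop
vertex 3.754 -1.111 2.516
vertex 2.822 -1.408 2.805
vertex 3.062 -0.113 1.312
endloop
endfacet
facet normal 0.914 0.291 -0.284
outer loop
vertex 3.062 -0.113 1.312
vertex 3.71 -0.269 3.239
vertex 3.754 -1.111 2.516
endloop
endfacet
facet normal 0.404 -0.584 0.704
outer loop
vertex 3.754 -1.111 2.516
vertex 2.778 -0.567 3.528
vertex 2.822 -1.408 2.805
endloop
endfacet
facet normal 0.405 -0.583 0.704
outer loop
vertex 3.71 -0.269 3.239
vertex 2.778 -0.567 3.528
vertex 3.754 -1.111 2.516
endloop
endfacet
facet normal -0.245 0.840 -0.484
outer loop
vertex -2.784 -0.314 2.335
vertex -3.067 0.044 3.1
vertex -2.253 0.074 2.74
endloop
endfacet
facet normal 0.704 -0.637 -0.314
outer loop
vertex -2.784 -0.314 2.335
vertex -2.253 0.074 2.74
vertex -2.773 -0.964 3.68
endloop
endfacet
facet normal -0.245 0.840 -0.484
outer loop
vertex -2.253 0.074 2.74
vertex -3.067 0.044 3.1
vertex -2.335 0.44 3.416
endloop
endfacet
facet normal 0.937 -0.246 0.247
outer loop
vertex -2.253 0.074 2.74
vertex -2.335 0.44 3.416
vertex -2.773 -0.964 3.68
endloop
endfacet
facet normal -0.245 0.840 -0.484
outer loop
vertex -2.335 0.44 3.416
vertex -3.067 0.044 3.1
vertex -2.968 0.507 3.853
endloop
endfacet
facet normal 0.566 -0.022 0.824
outer loop
vertex -2.335 0.44 3.416
vertex -2.968 0.507 3.853
vertex -2.773 -0.964 3.68
endloop
endfacet
facet normal -0.245 0.840 -0.484
outer loop
vertex -2.968 0.507 3.853
vertex -3.067 0.044 3.1
vertex -3.675 0.226 3.723
endloop
endfacet
facet normal -0.128 -0.133 0.983
outer loop
vertex -2.968 0.507 3.853
vertex -3.675 0.226 3.723
vertex -2.773 -0.964 3.68
endloop
endfacet
facet normal -0.245 0.840 -0.484
outer loop
vertex -3.675 0.226 3.723
vertex -3.067 0.044 3.1
vertex -3.925 -0.192 3.124
endloop
endfacet
facet normal -0.624 -0.495 0.605
outer loop
vertex -3.675 0.226 3.723
vertex -3.925 -0.192 3.124
vertex -2.773 -0.964 3.68
endloop
endfacet
facet normal -0.245 0.840 -0.484
outer loop
vertex -3.925 -0.192 3.124
vertex -3.067 0.044 3.1
vertex -3.528 -0.432 2.506
endloop
endfacet
facet normal -0.548 -0.836 -0.027
outer loop
vertex -3.925 -0.192 3.124
vertex -3.528 -0.432 2.506
vertex -2.773 -0.964 3.68
endloop
endfacet
facet normal -0.244 0.840 -0.484
outer loop
vertex -3.528 -0.432 2.506
vertex -3.067 0.044 3.1
vertex -2.784 -0.314 2.335
endloop
endfacet
facet normal 0.043 -0.899 -0.435
outer loop
vertex -3.528 -0.432 2.506
vertex -2.784 -0.314 2.335
vertex -2.773 -0.964 3.68
endloop
endfacet

endsolid


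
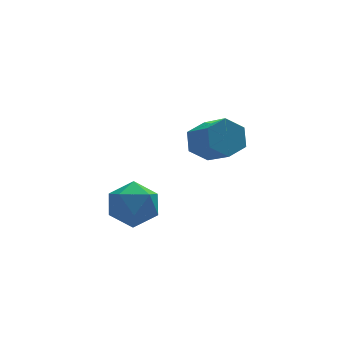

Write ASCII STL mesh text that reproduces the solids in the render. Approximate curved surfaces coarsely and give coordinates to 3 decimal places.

solid 
facet normal -0.257 0.798 -0.546
outer loop
vertex 1.393 1.259 -0.635
vertex 0.836 1.371 -0.209
vertex 1.461 1.673 -0.062
endloop
endfacet
facet normal 0.962 0.155 -0.226
outer loop
vertex 1.393 1.259 -0.635
vertex 1.461 1.673 -0.062
vertex 1.721 0.238 0.063
endloop
endfacet
facet normal 0.962 0.154 -0.227
outer loop
vertex 1.721 0.238 0.063
vertex 1.461 1.673 -0.062
vertex 1.79 0.651 0.636
endloop
endfacet
facet normal 0.257 -0.798 0.544
outer loop
vertex 1.721 0.238 0.063
vertex 1.79 0.651 0.636
vertex 1.164 0.349 0.489
endloop
endfacet
facet normal -0.258 0.798 -0.545
outer loop
vertex 1.461 1.673 -0.062
vertex 0.836 1.371 -0.209
vertex 0.904 1.784 0.364
endloop
endfacet
facet normal 0.564 0.582 0.586
outer loop
vertex 1.461 1.673 -0.062
vertex 0.904 1.784 0.364
vertex 1.79 0.651 0.636
endloop
endfacet
facet normal 0.565 0.582 0.585
outer loop
vertex 1.79 0.651 0.636
vertex 0.904 1.784 0.364
vertex 1.233 0.763 1.062
endloop
endfacet
facet normal 0.257 -0.798 0.546
outer loop
vertex 1.79 0.651 0.636
vertex 1.233 0.763 1.062
vertex 1.164 0.349 0.489
endloop
endfacet
facet normal -0.258 0.798 -0.545
outer loop
vertex 0.904 1.784 0.364
vertex 0.836 1.371 -0.209
vertex 0.279 1.482 0.217
endloop
endfacet
facet normal -0.397 0.427 0.812
outer loop
vertex 0.904 1.784 0.364
vertex 0.279 1.482 0.217
vertex 1.233 0.763 1.062
endloop
endfacet
facet normal -0.397 0.428 0.812
outer loop
vertex 1.233 0.763 1.062
vertex 0.279 1.482 0.217
vertex 0.607 0.461 0.915
endloop
endfacet
facet normal 0.257 -0.798 0.546
outer loop
vertex 1.233 0.763 1.062
vertex 0.607 0.461 0.915
vertex 1.164 0.349 0.489
endloop
endfacet
facet normal -0.257 0.798 -0.544
outer loop
vertex 0.279 1.482 0.217
vertex 0.836 1.371 -0.209
vertex 0.21 1.069 -0.356
endloop
endfacet
facet normal -0.962 -0.154 0.227
outer loop
vertex 0.279 1.482 0.217
vertex 0.21 1.069 -0.356
vertex 0.607 0.461 0.915
endloop
endfacet
facet normal -0.962 -0.155 0.226
outer loop
vertex 0.607 0.461 0.915
vertex 0.21 1.069 -0.356
vertex 0.539 0.047 0.342
endloop
endfacet
facet normal 0.257 -0.798 0.546
outer loop
vertex 0.607 0.461 0.915
vertex 0.539 0.047 0.342
vertex 1.164 0.349 0.489
endloop
endfacet
facet normal -0.257 0.798 -0.546
outer loop
vertex 0.21 1.069 -0.356
vertex 0.836 1.371 -0.209
vertex 0.767 0.957 -0.782
endloop
endfacet
facet normal -0.565 -0.582 -0.585
outer loop
vertex 0.21 1.069 -0.356
vertex 0.767 0.957 -0.782
vertex 0.539 0.047 0.342
endloop
endfacet
facet normal -0.564 -0.582 -0.586
outer loop
vertex 0.539 0.047 0.342
vertex 0.767 0.957 -0.782
vertex 1.096 -0.064 -0.084
endloop
endfacet
facet normal 0.258 -0.798 0.545
outer loop
vertex 0.539 0.047 0.342
vertex 1.096 -0.064 -0.084
vertex 1.164 0.349 0.489
endloop
endfacet
facet normal -0.257 0.798 -0.546
outer loop
vertex 0.767 0.957 -0.782
vertex 0.836 1.371 -0.209
vertex 1.393 1.259 -0.635
endloop
endfacet
facet normal 0.397 -0.427 -0.812
outer loop
vertex 0.767 0.957 -0.782
vertex 1.393 1.259 -0.635
vertex 1.096 -0.064 -0.084
endloop
endfacet
facet normal 0.398 -0.427 -0.812
outer loop
vertex 1.096 -0.064 -0.084
vertex 1.393 1.259 -0.635
vertex 1.721 0.238 0.063
endloop
endfacet
facet normal 0.258 -0.798 0.545
outer loop
vertex 1.096 -0.064 -0.084
vertex 1.721 0.238 0.063
vertex 1.164 0.349 0.489
endloop
endfacet
facet normal -0.884 0.375 -0.280
outer loop
vertex -2.631 -1.504 -0.957
vertex -3.024 -2.117 -0.537
vertex -2.84 -1.394 -0.15
endloop
endfacet
facet normal -0.394 0.892 -0.224
outer loop
vertex -2.631 -1.504 -0.957
vertex -2.84 -1.394 -0.15
vertex -2.091 -1.133 -0.429
endloop
endfacet
facet normal 0.144 0.734 -0.664
outer loop
vertex -2.631 -1.504 -0.957
vertex -2.091 -1.133 -0.429
vertex -1.812 -1.695 -0.99
endloop
endfacet
facet normal -0.012 0.119 -0.993
outer loop
vertex -2.631 -1.504 -0.957
vertex -1.812 -1.695 -0.99
vertex -2.389 -2.303 -1.056
endloop
endfacet
facet normal -0.647 -0.102 -0.755
outer loop
vertex -2.631 -1.504 -0.957
vertex -2.389 -2.303 -1.056
vertex -3.024 -2.117 -0.537
endloop
endfacet
facet normal -0.143 0.884 0.444
outer loop
vertex -2.091 -1.133 -0.429
vertex -2.84 -1.394 -0.15
vertex -2.151 -1.517 0.316
endloop
endfacet
facet normal -0.935 0.049 0.352
outer loop
vertex -2.84 -1.394 -0.15
vertex -3.024 -2.117 -0.537
vertex -2.728 -2.125 0.25
endloop
endfacet
facet normal -0.552 -0.722 -0.417
outer loop
vertex -3.024 -2.117 -0.537
vertex -2.389 -2.303 -1.056
vertex -2.449 -2.687 -0.311
endloop
endfacet
facet normal 0.476 -0.365 -0.800
outer loop
vertex -2.389 -2.303 -1.056
vertex -1.812 -1.695 -0.99
vertex -1.7 -2.426 -0.59
endloop
endfacet
facet normal 0.729 0.630 -0.268
outer loop
vertex -1.812 -1.695 -0.99
vertex -2.091 -1.133 -0.429
vertex -1.516 -1.703 -0.203
endloop
endfacet
facet normal 0.012 -0.119 0.993
outer loop
vertex -1.909 -2.316 0.217
vertex -2.151 -1.517 0.316
vertex -2.728 -2.125 0.25
endloop
endfacet
facet normal -0.144 -0.734 0.664
outer loop
vertex -1.909 -2.316 0.217
vertex -2.728 -2.125 0.25
vertex -2.449 -2.687 -0.311
endloop
endfacet
facet normal 0.394 -0.892 0.224
outer loop
vertex -1.909 -2.316 0.217
vertex -2.449 -2.687 -0.311
vertex -1.7 -2.426 -0.59
endloop
endfacet
facet normal 0.884 -0.375 0.280
outer loop
vertex -1.909 -2.316 0.217
vertex -1.7 -2.426 -0.59
vertex -1.516 -1.703 -0.203
endloop
endfacet
facet normal 0.647 0.102 0.755
outer loop
vertex -1.909 -2.316 0.217
vertex -1.516 -1.703 -0.203
vertex -2.151 -1.517 0.316
endloop
endfacet
facet normal -0.476 0.365 0.800
outer loop
vertex -2.728 -2.125 0.25
vertex -2.151 -1.517 0.316
vertex -2.84 -1.394 -0.15
endloop
endfacet
facet normal -0.729 -0.630 0.268
outer loop
vertex -2.449 -2.687 -0.311
vertex -2.728 -2.125 0.25
vertex -3.024 -2.117 -0.537
endloop
endfacet
facet normal 0.143 -0.884 -0.444
outer loop
vertex -1.7 -2.426 -0.59
vertex -2.449 -2.687 -0.311
vertex -2.389 -2.303 -1.056
endloop
endfacet
facet normal 0.935 -0.049 -0.352
outer loop
vertex -1.516 -1.703 -0.203
vertex -1.7 -2.426 -0.59
vertex -1.812 -1.695 -0.99
endloop
endfacet
facet normal 0.552 0.722 0.417
outer loop
vertex -2.151 -1.517 0.316
vertex -1.516 -1.703 -0.203
vertex -2.091 -1.133 -0.429
endloop
endfacet

endsolid


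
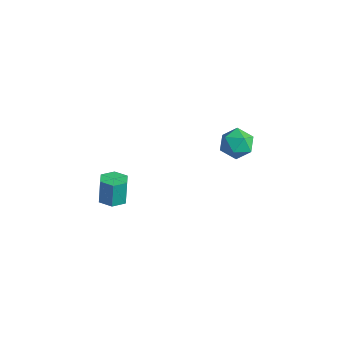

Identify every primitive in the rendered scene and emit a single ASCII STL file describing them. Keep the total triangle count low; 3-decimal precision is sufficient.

solid 
facet normal 0.156 -0.209 -0.965
outer loop
vertex 2.753 -3.652 2.592
vertex 1.959 -3.919 2.521
vertex 2.145 -3.113 2.377
endloop
endfacet
facet normal 0.672 0.738 -0.051
outer loop
vertex 2.753 -3.652 2.592
vertex 2.145 -3.113 2.377
vertex 2.514 -3.333 4.069
endloop
endfacet
facet normal 0.672 0.738 -0.051
outer loop
vertex 2.514 -3.333 4.069
vertex 2.145 -3.113 2.377
vertex 1.906 -2.794 3.855
endloop
endfacet
facet normal -0.156 0.208 0.966
outer loop
vertex 2.514 -3.333 4.069
vertex 1.906 -2.794 3.855
vertex 1.721 -3.601 3.999
endloop
endfacet
facet normal 0.155 -0.208 -0.966
outer loop
vertex 2.145 -3.113 2.377
vertex 1.959 -3.919 2.521
vertex 1.352 -3.38 2.307
endloop
endfacet
facet normal -0.290 0.925 -0.246
outer loop
vertex 2.145 -3.113 2.377
vertex 1.352 -3.38 2.307
vertex 1.906 -2.794 3.855
endloop
endfacet
facet normal -0.289 0.925 -0.247
outer loop
vertex 1.906 -2.794 3.855
vertex 1.352 -3.38 2.307
vertex 1.113 -3.061 3.784
endloop
endfacet
facet normal -0.157 0.208 0.965
outer loop
vertex 1.906 -2.794 3.855
vertex 1.113 -3.061 3.784
vertex 1.721 -3.601 3.999
endloop
endfacet
facet normal 0.156 -0.208 -0.966
outer loop
vertex 1.352 -3.38 2.307
vertex 1.959 -3.919 2.521
vertex 1.166 -4.187 2.451
endloop
endfacet
facet normal -0.963 0.187 -0.196
outer loop
vertex 1.352 -3.38 2.307
vertex 1.166 -4.187 2.451
vertex 1.113 -3.061 3.784
endloop
endfacet
facet normal -0.963 0.187 -0.196
outer loop
vertex 1.113 -3.061 3.784
vertex 1.166 -4.187 2.451
vertex 0.927 -3.868 3.928
endloop
endfacet
facet normal -0.156 0.208 0.965
outer loop
vertex 1.113 -3.061 3.784
vertex 0.927 -3.868 3.928
vertex 1.721 -3.601 3.999
endloop
endfacet
facet normal 0.156 -0.208 -0.966
outer loop
vertex 1.166 -4.187 2.451
vertex 1.959 -3.919 2.521
vertex 1.774 -4.726 2.665
endloop
endfacet
facet normal -0.672 -0.738 0.051
outer loop
vertex 1.166 -4.187 2.451
vertex 1.774 -4.726 2.665
vertex 0.927 -3.868 3.928
endloop
endfacet
facet normal -0.672 -0.738 0.051
outer loop
vertex 0.927 -3.868 3.928
vertex 1.774 -4.726 2.665
vertex 1.535 -4.407 4.143
endloop
endfacet
facet normal -0.156 0.209 0.965
outer loop
vertex 0.927 -3.868 3.928
vertex 1.535 -4.407 4.143
vertex 1.721 -3.601 3.999
endloop
endfacet
facet normal 0.157 -0.208 -0.965
outer loop
vertex 1.774 -4.726 2.665
vertex 1.959 -3.919 2.521
vertex 2.567 -4.459 2.736
endloop
endfacet
facet normal 0.289 -0.925 0.246
outer loop
vertex 1.774 -4.726 2.665
vertex 2.567 -4.459 2.736
vertex 1.535 -4.407 4.143
endloop
endfacet
facet normal 0.290 -0.925 0.247
outer loop
vertex 1.535 -4.407 4.143
vertex 2.567 -4.459 2.736
vertex 2.328 -4.14 4.213
endloop
endfacet
facet normal -0.155 0.208 0.966
outer loop
vertex 1.535 -4.407 4.143
vertex 2.328 -4.14 4.213
vertex 1.721 -3.601 3.999
endloop
endfacet
facet normal 0.156 -0.208 -0.965
outer loop
vertex 2.567 -4.459 2.736
vertex 1.959 -3.919 2.521
vertex 2.753 -3.652 2.592
endloop
endfacet
facet normal 0.963 -0.187 0.196
outer loop
vertex 2.567 -4.459 2.736
vertex 2.753 -3.652 2.592
vertex 2.328 -4.14 4.213
endloop
endfacet
facet normal 0.963 -0.187 0.196
outer loop
vertex 2.328 -4.14 4.213
vertex 2.753 -3.652 2.592
vertex 2.514 -3.333 4.069
endloop
endfacet
facet normal -0.156 0.208 0.966
outer loop
vertex 2.328 -4.14 4.213
vertex 2.514 -3.333 4.069
vertex 1.721 -3.601 3.999
endloop
endfacet
facet normal -0.677 -0.695 0.242
outer loop
vertex 2.737 3.403 4.019
vertex 3.399 2.63 3.649
vertex 3.453 2.938 4.686
endloop
endfacet
facet normal -0.721 -0.134 0.680
outer loop
vertex 2.737 3.403 4.019
vertex 3.453 2.938 4.686
vertex 3.291 4.009 4.725
endloop
endfacet
facet normal -0.849 0.445 0.284
outer loop
vertex 2.737 3.403 4.019
vertex 3.291 4.009 4.725
vertex 3.137 4.362 3.713
endloop
endfacet
facet normal -0.884 0.241 -0.400
outer loop
vertex 2.737 3.403 4.019
vertex 3.137 4.362 3.713
vertex 3.205 3.51 3.048
endloop
endfacet
facet normal -0.778 -0.462 -0.426
outer loop
vertex 2.737 3.403 4.019
vertex 3.205 3.51 3.048
vertex 3.399 2.63 3.649
endloop
endfacet
facet normal -0.086 -0.049 0.995
outer loop
vertex 3.291 4.009 4.725
vertex 3.453 2.938 4.686
vertex 4.295 3.61 4.792
endloop
endfacet
facet normal -0.014 -0.958 0.285
outer loop
vertex 3.453 2.938 4.686
vertex 3.399 2.63 3.649
vertex 4.363 2.758 4.127
endloop
endfacet
facet normal -0.178 -0.581 -0.794
outer loop
vertex 3.399 2.63 3.649
vertex 3.205 3.51 3.048
vertex 4.209 3.111 3.115
endloop
endfacet
facet normal -0.351 0.559 -0.751
outer loop
vertex 3.205 3.51 3.048
vertex 3.137 4.362 3.713
vertex 4.047 4.182 3.154
endloop
endfacet
facet normal -0.294 0.888 0.354
outer loop
vertex 3.137 4.362 3.713
vertex 3.291 4.009 4.725
vertex 4.101 4.49 4.191
endloop
endfacet
facet normal 0.884 -0.241 0.400
outer loop
vertex 4.763 3.717 3.821
vertex 4.295 3.61 4.792
vertex 4.363 2.758 4.127
endloop
endfacet
facet normal 0.849 -0.445 -0.284
outer loop
vertex 4.763 3.717 3.821
vertex 4.363 2.758 4.127
vertex 4.209 3.111 3.115
endloop
endfacet
facet normal 0.721 0.134 -0.680
outer loop
vertex 4.763 3.717 3.821
vertex 4.209 3.111 3.115
vertex 4.047 4.182 3.154
endloop
endfacet
facet normal 0.677 0.695 -0.242
outer loop
vertex 4.763 3.717 3.821
vertex 4.047 4.182 3.154
vertex 4.101 4.49 4.191
endloop
endfacet
facet normal 0.778 0.462 0.426
outer loop
vertex 4.763 3.717 3.821
vertex 4.101 4.49 4.191
vertex 4.295 3.61 4.792
endloop
endfacet
facet normal 0.351 -0.559 0.751
outer loop
vertex 4.363 2.758 4.127
vertex 4.295 3.61 4.792
vertex 3.453 2.938 4.686
endloop
endfacet
facet normal 0.294 -0.888 -0.354
outer loop
vertex 4.209 3.111 3.115
vertex 4.363 2.758 4.127
vertex 3.399 2.63 3.649
endloop
endfacet
facet normal 0.086 0.049 -0.995
outer loop
vertex 4.047 4.182 3.154
vertex 4.209 3.111 3.115
vertex 3.205 3.51 3.048
endloop
endfacet
facet normal 0.014 0.958 -0.285
outer loop
vertex 4.101 4.49 4.191
vertex 4.047 4.182 3.154
vertex 3.137 4.362 3.713
endloop
endfacet
facet normal 0.178 0.581 0.794
outer loop
vertex 4.295 3.61 4.792
vertex 4.101 4.49 4.191
vertex 3.291 4.009 4.725
endloop
endfacet

endsolid


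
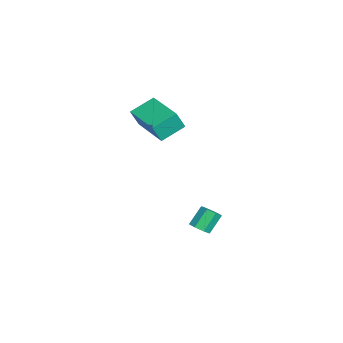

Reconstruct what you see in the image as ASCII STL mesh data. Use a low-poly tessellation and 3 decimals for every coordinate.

solid 
facet normal 0.457 -0.477 -0.751
outer loop
vertex 0.627 1.534 -3.222
vertex 0.294 1.734 -3.552
vertex 0.743 1.922 -3.398
endloop
endfacet
facet normal 0.850 -0.016 0.526
outer loop
vertex 0.627 1.534 -3.222
vertex 0.743 1.922 -3.398
vertex 0.139 2.045 -2.418
endloop
endfacet
facet normal 0.850 -0.014 0.526
outer loop
vertex 0.139 2.045 -2.418
vertex 0.743 1.922 -3.398
vertex 0.255 2.433 -2.595
endloop
endfacet
facet normal -0.455 0.479 0.751
outer loop
vertex 0.139 2.045 -2.418
vertex 0.255 2.433 -2.595
vertex -0.194 2.246 -2.748
endloop
endfacet
facet normal 0.457 -0.477 -0.750
outer loop
vertex 0.743 1.922 -3.398
vertex 0.294 1.734 -3.552
vertex 0.521 2.17 -3.691
endloop
endfacet
facet normal 0.736 0.677 0.016
outer loop
vertex 0.743 1.922 -3.398
vertex 0.521 2.17 -3.691
vertex 0.255 2.433 -2.595
endloop
endfacet
facet normal 0.736 0.677 0.016
outer loop
vertex 0.255 2.433 -2.595
vertex 0.521 2.17 -3.691
vertex 0.033 2.681 -2.887
endloop
endfacet
facet normal -0.455 0.478 0.752
outer loop
vertex 0.255 2.433 -2.595
vertex 0.033 2.681 -2.887
vertex -0.194 2.246 -2.748
endloop
endfacet
facet normal 0.456 -0.477 -0.751
outer loop
vertex 0.521 2.17 -3.691
vertex 0.294 1.734 -3.552
vertex 0.128 2.089 -3.878
endloop
endfacet
facet normal 0.064 0.859 -0.507
outer loop
vertex 0.521 2.17 -3.691
vertex 0.128 2.089 -3.878
vertex 0.033 2.681 -2.887
endloop
endfacet
facet normal 0.065 0.859 -0.507
outer loop
vertex 0.033 2.681 -2.887
vertex 0.128 2.089 -3.878
vertex -0.36 2.6 -3.075
endloop
endfacet
facet normal -0.457 0.478 0.750
outer loop
vertex 0.033 2.681 -2.887
vertex -0.36 2.6 -3.075
vertex -0.194 2.246 -2.748
endloop
endfacet
facet normal 0.455 -0.477 -0.752
outer loop
vertex 0.128 2.089 -3.878
vertex 0.294 1.734 -3.552
vertex -0.14 1.742 -3.82
endloop
endfacet
facet normal -0.652 0.395 -0.647
outer loop
vertex 0.128 2.089 -3.878
vertex -0.14 1.742 -3.82
vertex -0.36 2.6 -3.075
endloop
endfacet
facet normal -0.652 0.395 -0.647
outer loop
vertex -0.36 2.6 -3.075
vertex -0.14 1.742 -3.82
vertex -0.628 2.253 -3.017
endloop
endfacet
facet normal -0.457 0.478 0.750
outer loop
vertex -0.36 2.6 -3.075
vertex -0.628 2.253 -3.017
vertex -0.194 2.246 -2.748
endloop
endfacet
facet normal 0.455 -0.479 -0.751
outer loop
vertex -0.14 1.742 -3.82
vertex 0.294 1.734 -3.552
vertex -0.081 1.389 -3.559
endloop
endfacet
facet normal -0.880 -0.369 -0.300
outer loop
vertex -0.14 1.742 -3.82
vertex -0.081 1.389 -3.559
vertex -0.628 2.253 -3.017
endloop
endfacet
facet normal -0.880 -0.369 -0.300
outer loop
vertex -0.628 2.253 -3.017
vertex -0.081 1.389 -3.559
vertex -0.569 1.9 -2.756
endloop
endfacet
facet normal -0.457 0.478 0.750
outer loop
vertex -0.628 2.253 -3.017
vertex -0.569 1.9 -2.756
vertex -0.194 2.246 -2.748
endloop
endfacet
facet normal 0.455 -0.479 -0.751
outer loop
vertex -0.081 1.389 -3.559
vertex 0.294 1.734 -3.552
vertex 0.26 1.296 -3.293
endloop
endfacet
facet normal -0.445 -0.853 0.272
outer loop
vertex -0.081 1.389 -3.559
vertex 0.26 1.296 -3.293
vertex -0.569 1.9 -2.756
endloop
endfacet
facet normal -0.445 -0.853 0.272
outer loop
vertex -0.569 1.9 -2.756
vertex 0.26 1.296 -3.293
vertex -0.228 1.807 -2.49
endloop
endfacet
facet normal -0.456 0.477 0.751
outer loop
vertex -0.569 1.9 -2.756
vertex -0.228 1.807 -2.49
vertex -0.194 2.246 -2.748
endloop
endfacet
facet normal 0.456 -0.479 -0.750
outer loop
vertex 0.26 1.296 -3.293
vertex 0.294 1.734 -3.552
vertex 0.627 1.534 -3.222
endloop
endfacet
facet normal 0.327 -0.695 0.641
outer loop
vertex 0.26 1.296 -3.293
vertex 0.627 1.534 -3.222
vertex -0.228 1.807 -2.49
endloop
endfacet
facet normal 0.326 -0.696 0.640
outer loop
vertex -0.228 1.807 -2.49
vertex 0.627 1.534 -3.222
vertex 0.139 2.045 -2.418
endloop
endfacet
facet normal -0.457 0.477 0.751
outer loop
vertex -0.228 1.807 -2.49
vertex 0.139 2.045 -2.418
vertex -0.194 2.246 -2.748
endloop
endfacet
facet normal -0.466 0.778 0.420
outer loop
vertex -1.952 -0.251 3.226
vertex -0.256 0.751 3.253
vertex -2.151 0.11 2.337
endloop
endfacet
facet normal -0.861 -0.508 -0.014
outer loop
vertex -1.564 -0.871 1.807
vertex -1.952 -0.251 3.226
vertex -2.151 0.11 2.337
endloop
endfacet
facet normal -0.466 0.778 0.420
outer loop
vertex -2.151 0.11 2.337
vertex -0.256 0.751 3.253
vertex -0.455 1.112 2.364
endloop
endfacet
facet normal -0.203 0.368 -0.907
outer loop
vertex -0.455 1.112 2.364
vertex -1.564 -0.871 1.807
vertex -2.151 0.11 2.337
endloop
endfacet
facet normal 0.203 -0.368 0.907
outer loop
vertex -1.952 -0.251 3.226
vertex 0.331 -0.23 2.723
vertex -0.256 0.751 3.253
endloop
endfacet
facet normal -0.861 -0.508 -0.014
outer loop
vertex -1.365 -1.232 2.696
vertex -1.952 -0.251 3.226
vertex -1.564 -0.871 1.807
endloop
endfacet
facet normal 0.203 -0.368 0.907
outer loop
vertex -1.365 -1.232 2.696
vertex 0.331 -0.23 2.723
vertex -1.952 -0.251 3.226
endloop
endfacet
facet normal 0.861 0.508 0.014
outer loop
vertex -0.256 0.751 3.253
vertex 0.331 -0.23 2.723
vertex -0.455 1.112 2.364
endloop
endfacet
facet normal -0.203 0.368 -0.907
outer loop
vertex 0.132 0.131 1.834
vertex -1.564 -0.871 1.807
vertex -0.455 1.112 2.364
endloop
endfacet
facet normal 0.861 0.508 0.014
outer loop
vertex -0.455 1.112 2.364
vertex 0.331 -0.23 2.723
vertex 0.132 0.131 1.834
endloop
endfacet
facet normal 0.466 -0.778 -0.420
outer loop
vertex 0.132 0.131 1.834
vertex -1.365 -1.232 2.696
vertex -1.564 -0.871 1.807
endloop
endfacet
facet normal 0.466 -0.778 -0.420
outer loop
vertex 0.331 -0.23 2.723
vertex -1.365 -1.232 2.696
vertex 0.132 0.131 1.834
endloop
endfacet

endsolid


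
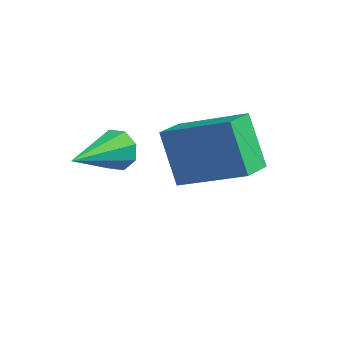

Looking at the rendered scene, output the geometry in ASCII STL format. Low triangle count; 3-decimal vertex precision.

solid 
facet normal 0.257 0.811 -0.525
outer loop
vertex 1.151 1.194 2.869
vertex 0.859 1.515 3.222
vertex 1.388 1.332 3.198
endloop
endfacet
facet normal 0.695 -0.687 -0.212
outer loop
vertex 1.151 1.194 2.869
vertex 1.388 1.332 3.198
vertex 0.381 0.005 4.198
endloop
endfacet
facet normal 0.257 0.812 -0.523
outer loop
vertex 1.388 1.332 3.198
vertex 0.859 1.515 3.222
vertex 1.314 1.577 3.542
endloop
endfacet
facet normal 0.847 -0.329 0.417
outer loop
vertex 1.388 1.332 3.198
vertex 1.314 1.577 3.542
vertex 0.381 0.005 4.198
endloop
endfacet
facet normal 0.258 0.812 -0.524
outer loop
vertex 1.314 1.577 3.542
vertex 0.859 1.515 3.222
vertex 0.974 1.786 3.699
endloop
endfacet
facet normal 0.464 0.092 0.881
outer loop
vertex 1.314 1.577 3.542
vertex 0.974 1.786 3.699
vertex 0.381 0.005 4.198
endloop
endfacet
facet normal 0.257 0.812 -0.524
outer loop
vertex 0.974 1.786 3.699
vertex 0.859 1.515 3.222
vertex 0.566 1.836 3.576
endloop
endfacet
facet normal -0.234 0.334 0.913
outer loop
vertex 0.974 1.786 3.699
vertex 0.566 1.836 3.576
vertex 0.381 0.005 4.198
endloop
endfacet
facet normal 0.256 0.812 -0.524
outer loop
vertex 0.566 1.836 3.576
vertex 0.859 1.515 3.222
vertex 0.33 1.698 3.247
endloop
endfacet
facet normal -0.833 0.251 0.492
outer loop
vertex 0.566 1.836 3.576
vertex 0.33 1.698 3.247
vertex 0.381 0.005 4.198
endloop
endfacet
facet normal 0.256 0.812 -0.524
outer loop
vertex 0.33 1.698 3.247
vertex 0.859 1.515 3.222
vertex 0.403 1.453 2.903
endloop
endfacet
facet normal -0.985 -0.105 -0.134
outer loop
vertex 0.33 1.698 3.247
vertex 0.403 1.453 2.903
vertex 0.381 0.005 4.198
endloop
endfacet
facet normal 0.257 0.812 -0.525
outer loop
vertex 0.403 1.453 2.903
vertex 0.859 1.515 3.222
vertex 0.743 1.244 2.746
endloop
endfacet
facet normal -0.601 -0.528 -0.600
outer loop
vertex 0.403 1.453 2.903
vertex 0.743 1.244 2.746
vertex 0.381 0.005 4.198
endloop
endfacet
facet normal 0.258 0.811 -0.525
outer loop
vertex 0.743 1.244 2.746
vertex 0.859 1.515 3.222
vertex 1.151 1.194 2.869
endloop
endfacet
facet normal 0.096 -0.769 -0.632
outer loop
vertex 0.743 1.244 2.746
vertex 1.151 1.194 2.869
vertex 0.381 0.005 4.198
endloop
endfacet
facet normal -0.858 0.004 -0.513
outer loop
vertex 1.334 3.083 2.473
vertex 1.549 3.848 2.119
vertex 2.018 2.359 1.324
endloop
endfacet
facet normal -0.247 -0.879 0.407
outer loop
vertex 3.751 2.352 2.361
vertex 1.334 3.083 2.473
vertex 2.018 2.359 1.324
endloop
endfacet
facet normal -0.858 0.004 -0.513
outer loop
vertex 2.018 2.359 1.324
vertex 1.549 3.848 2.119
vertex 2.233 3.124 0.97
endloop
endfacet
facet normal 0.450 -0.476 -0.755
outer loop
vertex 2.233 3.124 0.97
vertex 3.751 2.352 2.361
vertex 2.018 2.359 1.324
endloop
endfacet
facet normal -0.450 0.476 0.755
outer loop
vertex 1.334 3.083 2.473
vertex 3.282 3.841 3.156
vertex 1.549 3.848 2.119
endloop
endfacet
facet normal -0.247 -0.879 0.407
outer loop
vertex 3.067 3.076 3.51
vertex 1.334 3.083 2.473
vertex 3.751 2.352 2.361
endloop
endfacet
facet normal -0.450 0.476 0.755
outer loop
vertex 3.067 3.076 3.51
vertex 3.282 3.841 3.156
vertex 1.334 3.083 2.473
endloop
endfacet
facet normal 0.247 0.879 -0.407
outer loop
vertex 1.549 3.848 2.119
vertex 3.282 3.841 3.156
vertex 2.233 3.124 0.97
endloop
endfacet
facet normal 0.450 -0.476 -0.755
outer loop
vertex 3.966 3.117 2.007
vertex 3.751 2.352 2.361
vertex 2.233 3.124 0.97
endloop
endfacet
facet normal 0.247 0.879 -0.407
outer loop
vertex 2.233 3.124 0.97
vertex 3.282 3.841 3.156
vertex 3.966 3.117 2.007
endloop
endfacet
facet normal 0.858 -0.004 0.513
outer loop
vertex 3.966 3.117 2.007
vertex 3.067 3.076 3.51
vertex 3.751 2.352 2.361
endloop
endfacet
facet normal 0.858 -0.004 0.513
outer loop
vertex 3.282 3.841 3.156
vertex 3.067 3.076 3.51
vertex 3.966 3.117 2.007
endloop
endfacet

endsolid


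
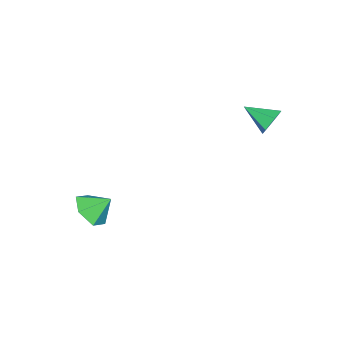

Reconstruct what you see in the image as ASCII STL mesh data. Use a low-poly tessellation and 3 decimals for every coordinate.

solid 
facet normal -0.056 0.909 -0.413
outer loop
vertex -2.157 3.319 2.719
vertex -2.594 3.569 3.328
vertex -1.806 3.63 3.355
endloop
endfacet
facet normal 0.841 -0.492 -0.224
outer loop
vertex -2.157 3.319 2.719
vertex -1.806 3.63 3.355
vertex -2.506 2.151 3.972
endloop
endfacet
facet normal -0.056 0.909 -0.413
outer loop
vertex -1.806 3.63 3.355
vertex -2.594 3.569 3.328
vertex -2.243 3.88 3.964
endloop
endfacet
facet normal 0.784 -0.116 0.610
outer loop
vertex -1.806 3.63 3.355
vertex -2.243 3.88 3.964
vertex -2.506 2.151 3.972
endloop
endfacet
facet normal -0.056 0.909 -0.413
outer loop
vertex -2.243 3.88 3.964
vertex -2.594 3.569 3.328
vertex -3.03 3.819 3.937
endloop
endfacet
facet normal -0.035 0.010 0.999
outer loop
vertex -2.243 3.88 3.964
vertex -3.03 3.819 3.937
vertex -2.506 2.151 3.972
endloop
endfacet
facet normal -0.056 0.909 -0.413
outer loop
vertex -3.03 3.819 3.937
vertex -2.594 3.569 3.328
vertex -3.381 3.508 3.301
endloop
endfacet
facet normal -0.796 -0.238 0.556
outer loop
vertex -3.03 3.819 3.937
vertex -3.381 3.508 3.301
vertex -2.506 2.151 3.972
endloop
endfacet
facet normal -0.056 0.909 -0.412
outer loop
vertex -3.381 3.508 3.301
vertex -2.594 3.569 3.328
vertex -2.945 3.259 2.692
endloop
endfacet
facet normal -0.739 -0.614 -0.278
outer loop
vertex -3.381 3.508 3.301
vertex -2.945 3.259 2.692
vertex -2.506 2.151 3.972
endloop
endfacet
facet normal -0.055 0.909 -0.413
outer loop
vertex -2.945 3.259 2.692
vertex -2.594 3.569 3.328
vertex -2.157 3.319 2.719
endloop
endfacet
facet normal 0.079 -0.740 -0.668
outer loop
vertex -2.945 3.259 2.692
vertex -2.157 3.319 2.719
vertex -2.506 2.151 3.972
endloop
endfacet
facet normal 0.332 -0.665 -0.670
outer loop
vertex 3.485 -3.277 -1.508
vertex 2.577 -3.186 -2.048
vertex 3.395 -2.55 -2.274
endloop
endfacet
facet normal 0.579 0.624 0.524
outer loop
vertex 3.485 -3.277 -1.508
vertex 3.395 -2.55 -2.274
vertex 2.143 -2.314 -1.172
endloop
endfacet
facet normal 0.332 -0.665 -0.669
outer loop
vertex 3.395 -2.55 -2.274
vertex 2.577 -3.186 -2.048
vertex 2.488 -2.459 -2.815
endloop
endfacet
facet normal 0.134 0.989 -0.059
outer loop
vertex 3.395 -2.55 -2.274
vertex 2.488 -2.459 -2.815
vertex 2.143 -2.314 -1.172
endloop
endfacet
facet normal 0.332 -0.665 -0.669
outer loop
vertex 2.488 -2.459 -2.815
vertex 2.577 -3.186 -2.048
vertex 1.67 -3.095 -2.589
endloop
endfacet
facet normal -0.635 0.746 -0.199
outer loop
vertex 2.488 -2.459 -2.815
vertex 1.67 -3.095 -2.589
vertex 2.143 -2.314 -1.172
endloop
endfacet
facet normal 0.332 -0.665 -0.669
outer loop
vertex 1.67 -3.095 -2.589
vertex 2.577 -3.186 -2.048
vertex 1.76 -3.821 -1.822
endloop
endfacet
facet normal -0.960 0.139 0.244
outer loop
vertex 1.67 -3.095 -2.589
vertex 1.76 -3.821 -1.822
vertex 2.143 -2.314 -1.172
endloop
endfacet
facet normal 0.332 -0.665 -0.669
outer loop
vertex 1.76 -3.821 -1.822
vertex 2.577 -3.186 -2.048
vertex 2.667 -3.912 -1.281
endloop
endfacet
facet normal -0.516 -0.225 0.827
outer loop
vertex 1.76 -3.821 -1.822
vertex 2.667 -3.912 -1.281
vertex 2.143 -2.314 -1.172
endloop
endfacet
facet normal 0.331 -0.666 -0.669
outer loop
vertex 2.667 -3.912 -1.281
vertex 2.577 -3.186 -2.048
vertex 3.485 -3.277 -1.508
endloop
endfacet
facet normal 0.255 0.018 0.967
outer loop
vertex 2.667 -3.912 -1.281
vertex 3.485 -3.277 -1.508
vertex 2.143 -2.314 -1.172
endloop
endfacet

endsolid


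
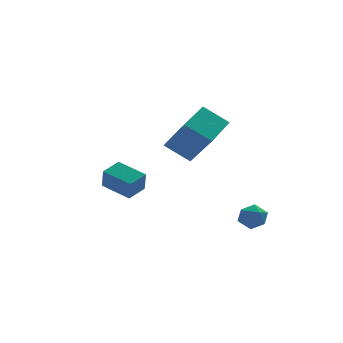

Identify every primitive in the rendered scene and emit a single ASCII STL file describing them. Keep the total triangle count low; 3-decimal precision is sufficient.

solid 
facet normal -0.779 -0.558 -0.286
outer loop
vertex -2.916 0.441 -1.369
vertex -3.835 1.502 -0.934
vertex -2.872 0.875 -2.335
endloop
endfacet
facet normal 0.625 -0.722 -0.296
outer loop
vertex -2.085 1.438 -2.046
vertex -2.916 0.441 -1.369
vertex -2.872 0.875 -2.335
endloop
endfacet
facet normal -0.779 -0.558 -0.286
outer loop
vertex -2.872 0.875 -2.335
vertex -3.835 1.502 -0.934
vertex -3.791 1.936 -1.9
endloop
endfacet
facet normal 0.042 0.410 -0.911
outer loop
vertex -3.791 1.936 -1.9
vertex -2.085 1.438 -2.046
vertex -2.872 0.875 -2.335
endloop
endfacet
facet normal -0.042 -0.410 0.911
outer loop
vertex -2.916 0.441 -1.369
vertex -3.048 2.065 -0.645
vertex -3.835 1.502 -0.934
endloop
endfacet
facet normal 0.625 -0.722 -0.296
outer loop
vertex -2.129 1.004 -1.08
vertex -2.916 0.441 -1.369
vertex -2.085 1.438 -2.046
endloop
endfacet
facet normal -0.042 -0.410 0.911
outer loop
vertex -2.129 1.004 -1.08
vertex -3.048 2.065 -0.645
vertex -2.916 0.441 -1.369
endloop
endfacet
facet normal -0.625 0.722 0.296
outer loop
vertex -3.835 1.502 -0.934
vertex -3.048 2.065 -0.645
vertex -3.791 1.936 -1.9
endloop
endfacet
facet normal 0.042 0.410 -0.911
outer loop
vertex -3.004 2.499 -1.611
vertex -2.085 1.438 -2.046
vertex -3.791 1.936 -1.9
endloop
endfacet
facet normal -0.625 0.722 0.296
outer loop
vertex -3.791 1.936 -1.9
vertex -3.048 2.065 -0.645
vertex -3.004 2.499 -1.611
endloop
endfacet
facet normal 0.779 0.558 0.286
outer loop
vertex -3.004 2.499 -1.611
vertex -2.129 1.004 -1.08
vertex -2.085 1.438 -2.046
endloop
endfacet
facet normal 0.779 0.558 0.286
outer loop
vertex -3.048 2.065 -0.645
vertex -2.129 1.004 -1.08
vertex -3.004 2.499 -1.611
endloop
endfacet
facet normal -0.891 -0.440 0.109
outer loop
vertex 1.159 -1.371 -3.15
vertex 1.473 -1.982 -3.05
vertex 1.336 -1.57 -2.509
endloop
endfacet
facet normal -0.915 0.239 0.327
outer loop
vertex 1.159 -1.371 -3.15
vertex 1.336 -1.57 -2.509
vertex 1.436 -0.913 -2.709
endloop
endfacet
facet normal -0.723 0.653 -0.224
outer loop
vertex 1.159 -1.371 -3.15
vertex 1.436 -0.913 -2.709
vertex 1.636 -0.919 -3.373
endloop
endfacet
facet normal -0.582 0.229 -0.780
outer loop
vertex 1.159 -1.371 -3.15
vertex 1.636 -0.919 -3.373
vertex 1.659 -1.58 -3.584
endloop
endfacet
facet normal -0.686 -0.446 -0.575
outer loop
vertex 1.159 -1.371 -3.15
vertex 1.659 -1.58 -3.584
vertex 1.473 -1.982 -3.05
endloop
endfacet
facet normal -0.431 0.322 0.843
outer loop
vertex 1.436 -0.913 -2.709
vertex 1.336 -1.57 -2.509
vertex 1.921 -1.24 -2.336
endloop
endfacet
facet normal -0.392 -0.777 0.492
outer loop
vertex 1.336 -1.57 -2.509
vertex 1.473 -1.982 -3.05
vertex 1.944 -1.901 -2.547
endloop
endfacet
facet normal -0.059 -0.788 -0.613
outer loop
vertex 1.473 -1.982 -3.05
vertex 1.659 -1.58 -3.584
vertex 2.144 -1.907 -3.211
endloop
endfacet
facet normal 0.107 0.306 -0.946
outer loop
vertex 1.659 -1.58 -3.584
vertex 1.636 -0.919 -3.373
vertex 2.244 -1.25 -3.411
endloop
endfacet
facet normal -0.122 0.992 -0.046
outer loop
vertex 1.636 -0.919 -3.373
vertex 1.436 -0.913 -2.709
vertex 2.107 -0.838 -2.87
endloop
endfacet
facet normal 0.582 -0.229 0.780
outer loop
vertex 2.421 -1.449 -2.77
vertex 1.921 -1.24 -2.336
vertex 1.944 -1.901 -2.547
endloop
endfacet
facet normal 0.723 -0.653 0.224
outer loop
vertex 2.421 -1.449 -2.77
vertex 1.944 -1.901 -2.547
vertex 2.144 -1.907 -3.211
endloop
endfacet
facet normal 0.915 -0.239 -0.327
outer loop
vertex 2.421 -1.449 -2.77
vertex 2.144 -1.907 -3.211
vertex 2.244 -1.25 -3.411
endloop
endfacet
facet normal 0.891 0.440 -0.109
outer loop
vertex 2.421 -1.449 -2.77
vertex 2.244 -1.25 -3.411
vertex 2.107 -0.838 -2.87
endloop
endfacet
facet normal 0.686 0.446 0.575
outer loop
vertex 2.421 -1.449 -2.77
vertex 2.107 -0.838 -2.87
vertex 1.921 -1.24 -2.336
endloop
endfacet
facet normal -0.107 -0.306 0.946
outer loop
vertex 1.944 -1.901 -2.547
vertex 1.921 -1.24 -2.336
vertex 1.336 -1.57 -2.509
endloop
endfacet
facet normal 0.122 -0.992 0.046
outer loop
vertex 2.144 -1.907 -3.211
vertex 1.944 -1.901 -2.547
vertex 1.473 -1.982 -3.05
endloop
endfacet
facet normal 0.431 -0.322 -0.843
outer loop
vertex 2.244 -1.25 -3.411
vertex 2.144 -1.907 -3.211
vertex 1.659 -1.58 -3.584
endloop
endfacet
facet normal 0.392 0.777 -0.492
outer loop
vertex 2.107 -0.838 -2.87
vertex 2.244 -1.25 -3.411
vertex 1.636 -0.919 -3.373
endloop
endfacet
facet normal 0.059 0.788 0.613
outer loop
vertex 1.921 -1.24 -2.336
vertex 2.107 -0.838 -2.87
vertex 1.436 -0.913 -2.709
endloop
endfacet
facet normal -0.724 0.363 0.587
outer loop
vertex -0.074 2.516 1.103
vertex 1.06 3.845 1.679
vertex -0.71 3.721 -0.428
endloop
endfacet
facet normal -0.616 -0.723 -0.313
outer loop
vertex 0.34 3.195 -1.279
vertex -0.074 2.516 1.103
vertex -0.71 3.721 -0.428
endloop
endfacet
facet normal -0.724 0.363 0.587
outer loop
vertex -0.71 3.721 -0.428
vertex 1.06 3.845 1.679
vertex 0.424 5.051 0.148
endloop
endfacet
facet normal -0.311 0.588 -0.747
outer loop
vertex 0.424 5.051 0.148
vertex 0.34 3.195 -1.279
vertex -0.71 3.721 -0.428
endloop
endfacet
facet normal 0.310 -0.588 0.747
outer loop
vertex -0.074 2.516 1.103
vertex 2.11 3.319 0.828
vertex 1.06 3.845 1.679
endloop
endfacet
facet normal -0.616 -0.723 -0.313
outer loop
vertex 0.976 1.989 0.252
vertex -0.074 2.516 1.103
vertex 0.34 3.195 -1.279
endloop
endfacet
facet normal 0.310 -0.588 0.747
outer loop
vertex 0.976 1.989 0.252
vertex 2.11 3.319 0.828
vertex -0.074 2.516 1.103
endloop
endfacet
facet normal 0.616 0.723 0.313
outer loop
vertex 1.06 3.845 1.679
vertex 2.11 3.319 0.828
vertex 0.424 5.051 0.148
endloop
endfacet
facet normal -0.310 0.588 -0.747
outer loop
vertex 1.474 4.524 -0.703
vertex 0.34 3.195 -1.279
vertex 0.424 5.051 0.148
endloop
endfacet
facet normal 0.616 0.723 0.313
outer loop
vertex 0.424 5.051 0.148
vertex 2.11 3.319 0.828
vertex 1.474 4.524 -0.703
endloop
endfacet
facet normal 0.724 -0.363 -0.587
outer loop
vertex 1.474 4.524 -0.703
vertex 0.976 1.989 0.252
vertex 0.34 3.195 -1.279
endloop
endfacet
facet normal 0.724 -0.363 -0.587
outer loop
vertex 2.11 3.319 0.828
vertex 0.976 1.989 0.252
vertex 1.474 4.524 -0.703
endloop
endfacet

endsolid
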